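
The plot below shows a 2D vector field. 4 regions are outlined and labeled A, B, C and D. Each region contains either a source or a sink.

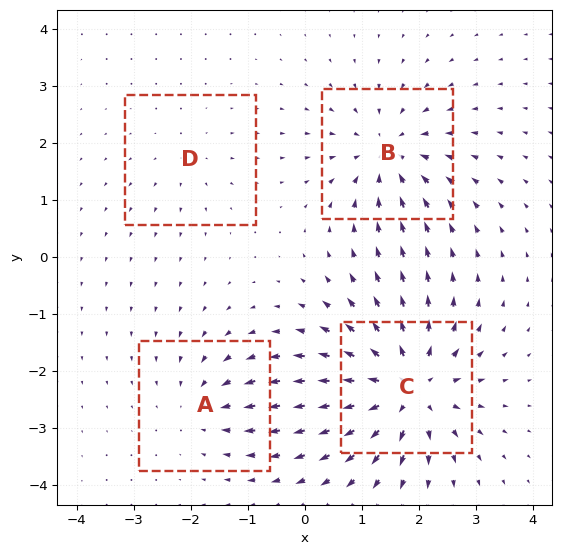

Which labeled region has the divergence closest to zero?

D

Divergence at each region's feature centre — A: about -4, B: about -5, C: about +8, D: about +2. Region D is closest to zero.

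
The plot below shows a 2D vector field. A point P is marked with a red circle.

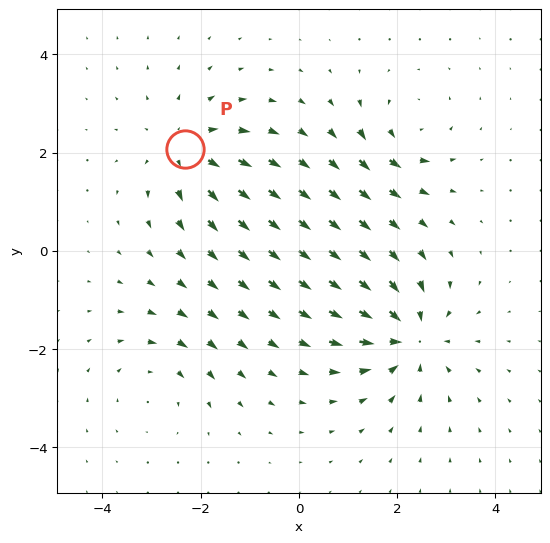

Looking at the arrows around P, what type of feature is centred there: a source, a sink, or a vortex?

source

At P (-2.3, 2.1) the arrows spread outward. Divergence about +4, curl ≈0 — positive divergence with near-zero curl is a source.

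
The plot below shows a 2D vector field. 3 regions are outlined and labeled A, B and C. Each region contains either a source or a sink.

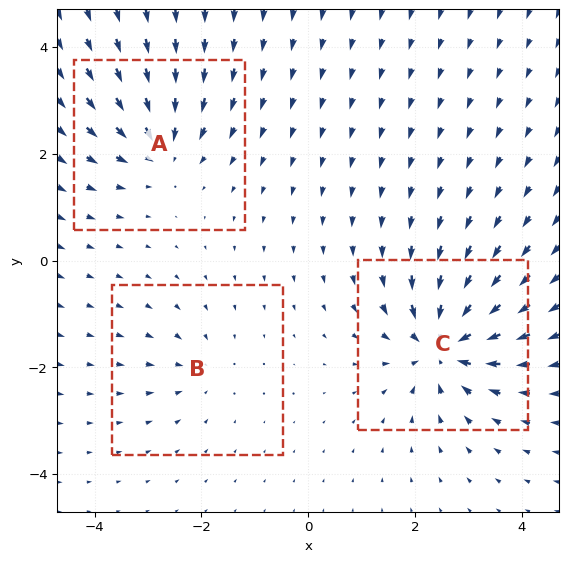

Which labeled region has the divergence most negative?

Divergence at each region's feature centre — A: about -4, B: about -2, C: about -6. Region C is most negative.

C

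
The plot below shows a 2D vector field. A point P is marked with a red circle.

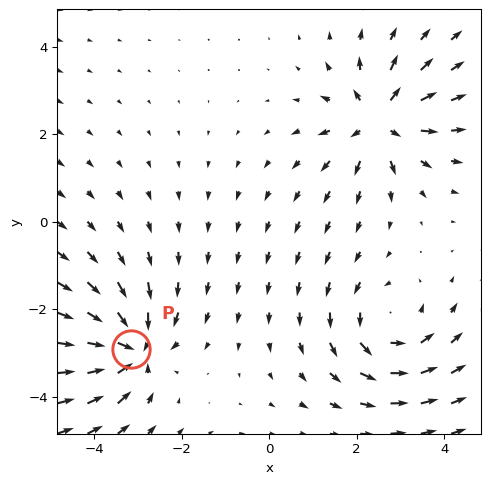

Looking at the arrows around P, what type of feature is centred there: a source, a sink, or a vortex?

At P (-3.2, -2.9) the arrows converge inward. Divergence about -5, curl ≈0 — negative divergence with near-zero curl is a sink.

sink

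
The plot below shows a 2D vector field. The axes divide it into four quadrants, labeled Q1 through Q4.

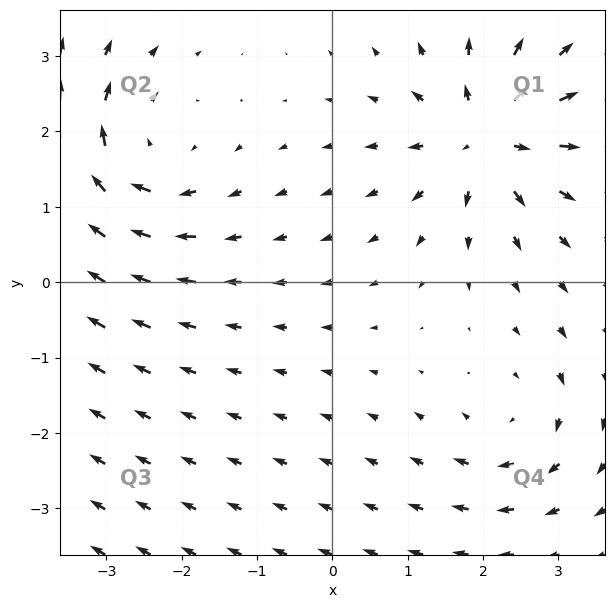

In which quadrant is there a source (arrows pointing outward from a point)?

Q1

The source sits at approximately (2.0, 1.9), which lies in quadrant Q1. The divergence there is about +7, positive as expected for a source.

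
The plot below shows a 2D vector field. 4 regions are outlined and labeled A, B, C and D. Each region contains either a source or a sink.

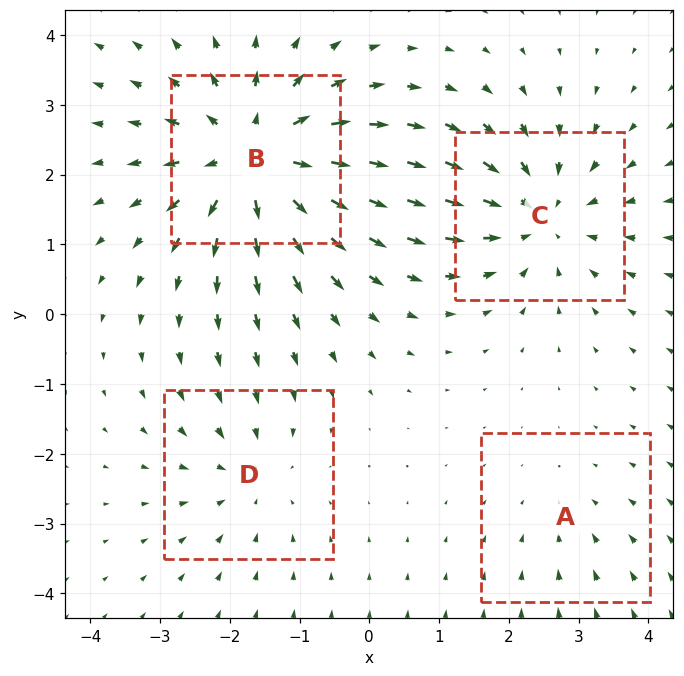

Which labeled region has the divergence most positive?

B

Divergence at each region's feature centre — A: about -2, B: about +7, C: about -5, D: about -3. Region B is most positive.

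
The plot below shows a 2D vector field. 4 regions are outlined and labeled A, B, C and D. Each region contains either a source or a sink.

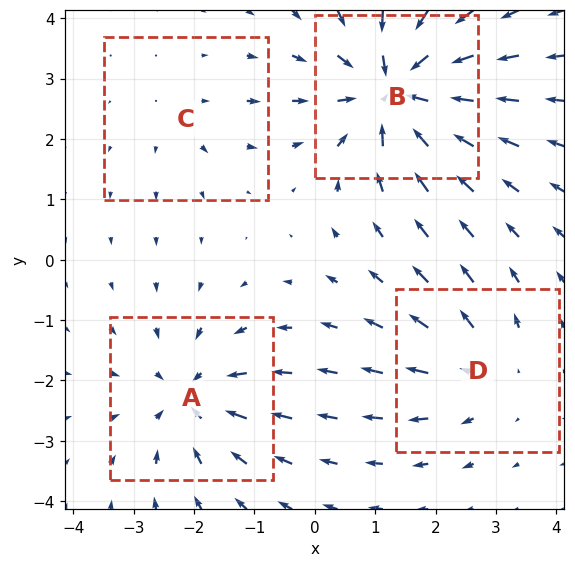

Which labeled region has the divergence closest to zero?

Divergence at each region's feature centre — A: about -5, B: about -7, C: about +2, D: about +4. Region C is closest to zero.

C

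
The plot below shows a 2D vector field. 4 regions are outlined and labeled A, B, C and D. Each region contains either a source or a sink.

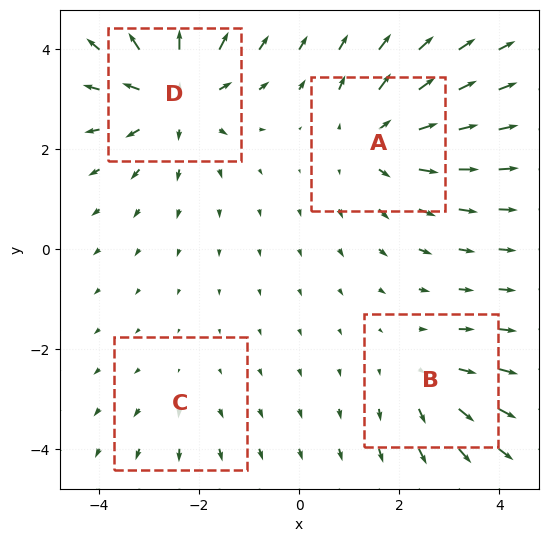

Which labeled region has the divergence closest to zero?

C

Divergence at each region's feature centre — A: about +5, B: about +3, C: about +2, D: about +6. Region C is closest to zero.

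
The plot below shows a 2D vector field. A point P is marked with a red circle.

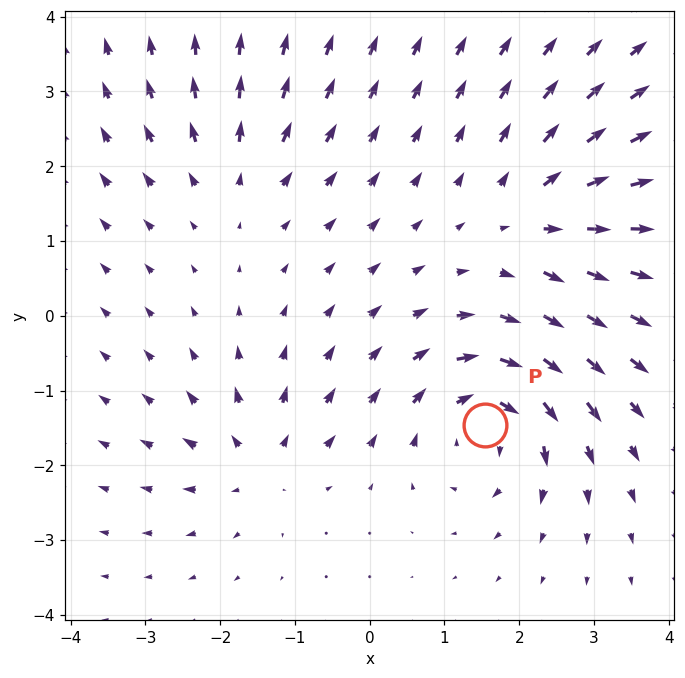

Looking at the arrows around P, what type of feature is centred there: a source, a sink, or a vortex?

At P (1.5, -1.5) the arrows circulate clockwise. Divergence ≈0, curl about -6 — near-zero divergence with nonzero curl is a vortex.

vortex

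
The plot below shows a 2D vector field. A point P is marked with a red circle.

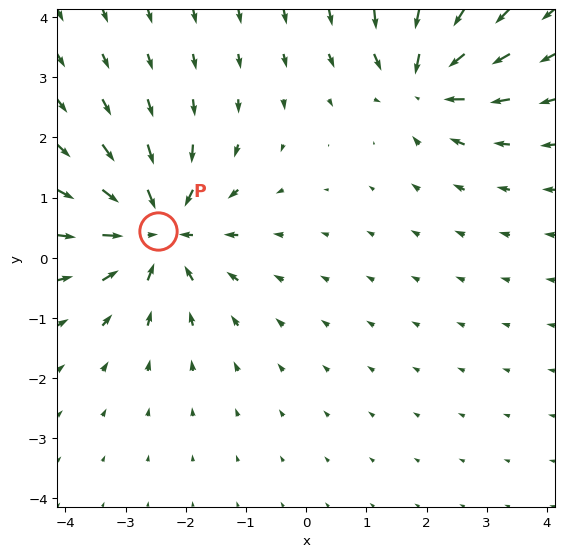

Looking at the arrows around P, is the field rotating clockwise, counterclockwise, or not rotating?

not rotating

Near P at (-2.5, 0.4) the arrows show no circulation. The curl there is ≈0.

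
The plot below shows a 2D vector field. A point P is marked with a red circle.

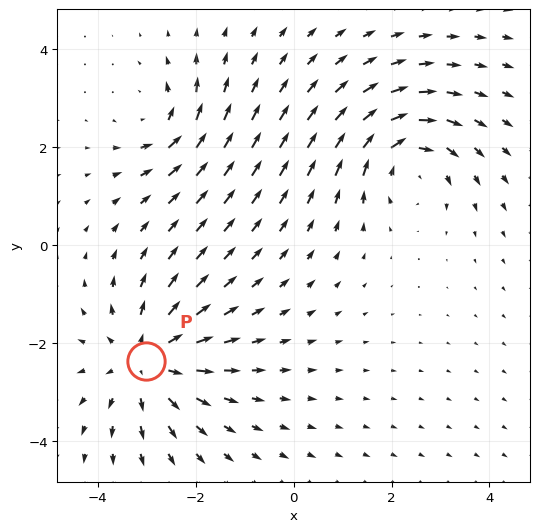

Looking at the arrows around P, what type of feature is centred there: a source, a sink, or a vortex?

source

At P (-3.0, -2.4) the arrows spread outward. Divergence about +4, curl ≈0 — positive divergence with near-zero curl is a source.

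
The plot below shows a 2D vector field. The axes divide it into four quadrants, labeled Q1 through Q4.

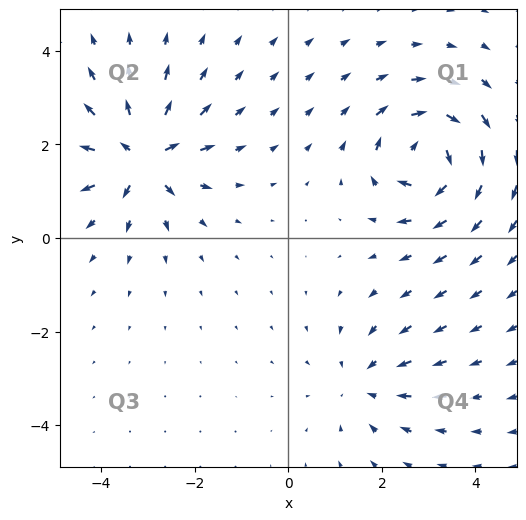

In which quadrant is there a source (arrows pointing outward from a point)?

The source sits at approximately (-3.1, 1.7), which lies in quadrant Q2. The divergence there is about +7, positive as expected for a source.

Q2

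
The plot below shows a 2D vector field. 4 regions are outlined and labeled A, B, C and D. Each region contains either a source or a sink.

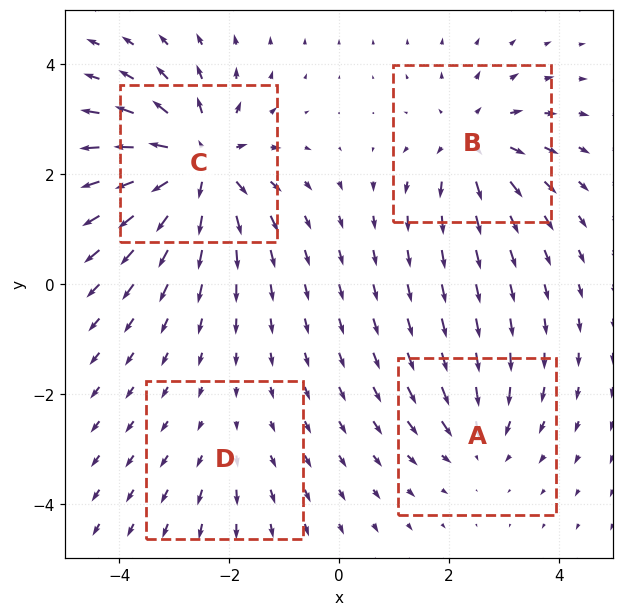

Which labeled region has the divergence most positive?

C

Divergence at each region's feature centre — A: about -4, B: about +5, C: about +8, D: about +2. Region C is most positive.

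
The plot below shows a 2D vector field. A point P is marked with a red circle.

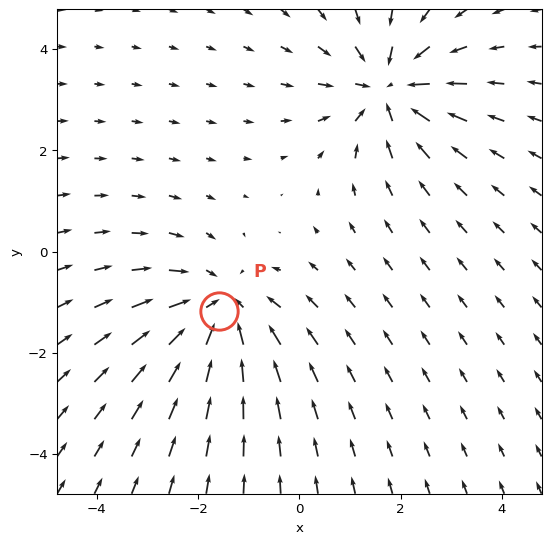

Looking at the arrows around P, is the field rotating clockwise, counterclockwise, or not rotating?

Near P at (-1.6, -1.2) the arrows show no circulation. The curl there is ≈0.

not rotating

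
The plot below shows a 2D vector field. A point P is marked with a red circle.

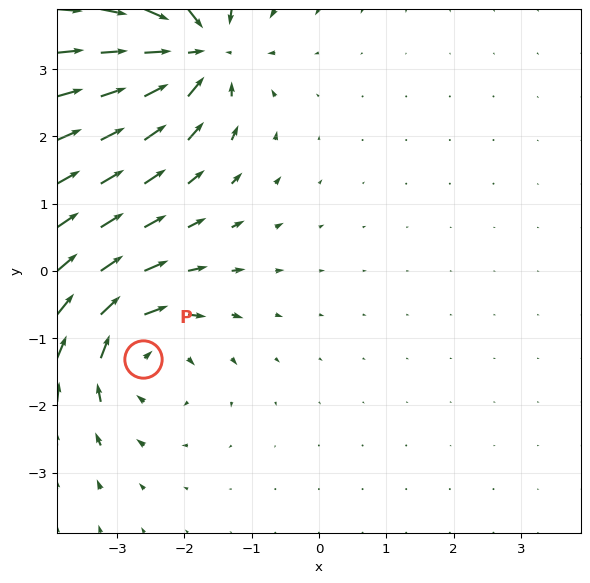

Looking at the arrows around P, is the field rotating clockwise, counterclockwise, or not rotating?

Near P at (-2.6, -1.3) the arrows circulate clockwise. The curl (z-component) there is about -3; negative curl means clockwise rotation.

clockwise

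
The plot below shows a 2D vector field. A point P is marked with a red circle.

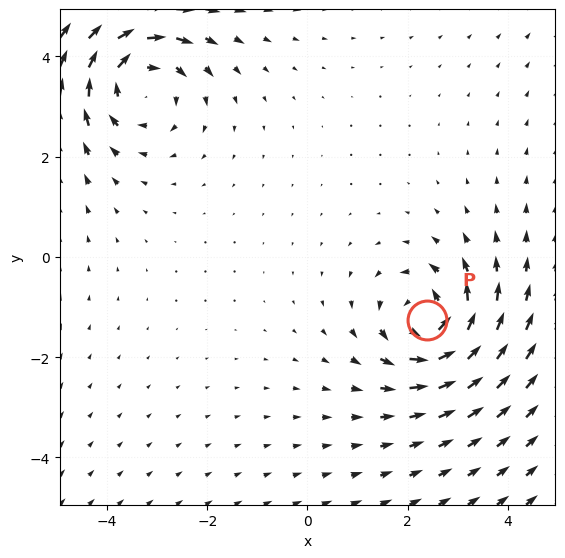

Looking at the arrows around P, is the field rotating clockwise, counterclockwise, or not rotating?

Near P at (2.4, -1.3) the arrows circulate counterclockwise. The curl (z-component) there is about +4; positive curl means counterclockwise rotation.

counterclockwise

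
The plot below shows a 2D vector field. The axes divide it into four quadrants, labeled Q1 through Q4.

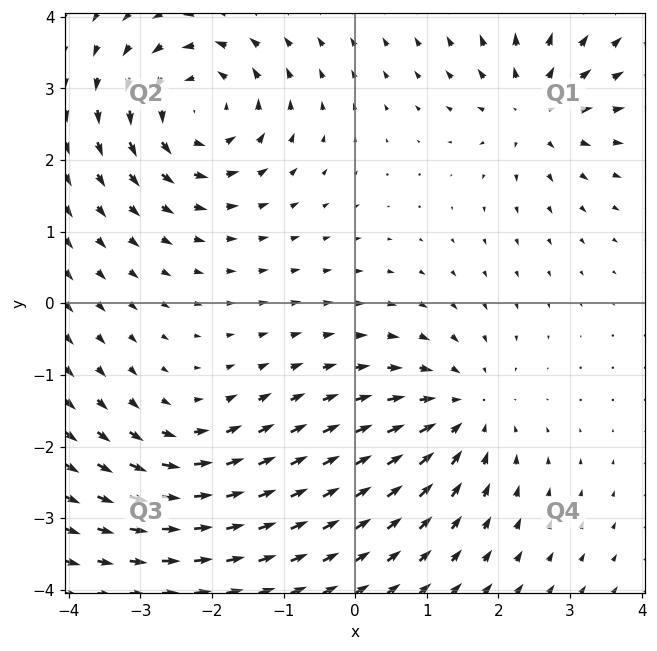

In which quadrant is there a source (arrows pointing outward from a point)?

Q1

The source sits at approximately (2.5, 2.7), which lies in quadrant Q1. The divergence there is about +4, positive as expected for a source.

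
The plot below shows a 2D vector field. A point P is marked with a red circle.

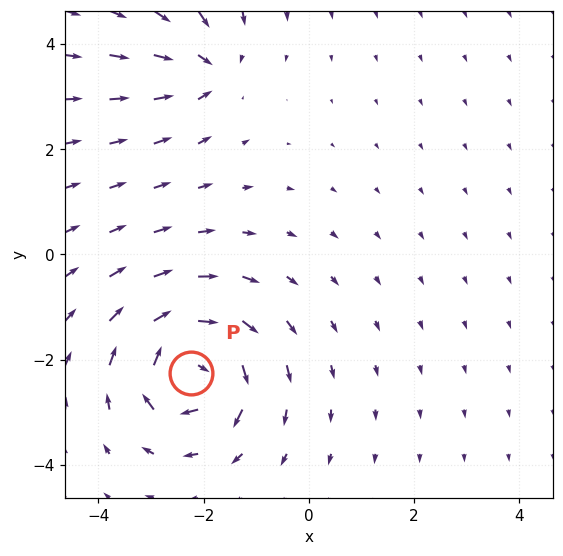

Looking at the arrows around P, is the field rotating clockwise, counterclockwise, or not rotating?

clockwise

Near P at (-2.2, -2.2) the arrows circulate clockwise. The curl (z-component) there is about -6; negative curl means clockwise rotation.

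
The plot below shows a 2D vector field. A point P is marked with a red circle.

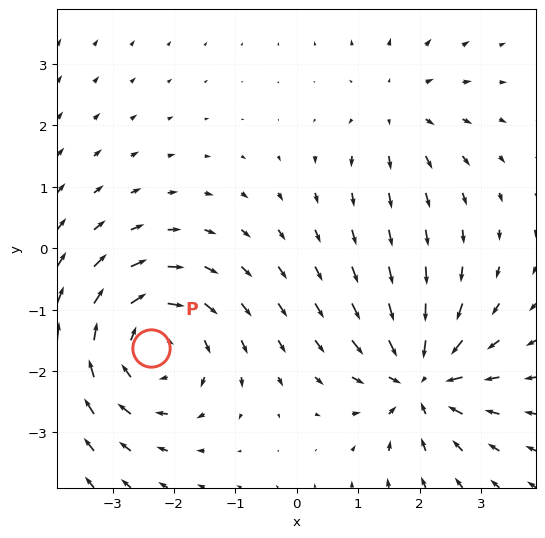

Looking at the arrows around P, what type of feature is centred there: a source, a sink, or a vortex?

vortex

At P (-2.4, -1.6) the arrows circulate clockwise. Divergence ≈0, curl about -5 — near-zero divergence with nonzero curl is a vortex.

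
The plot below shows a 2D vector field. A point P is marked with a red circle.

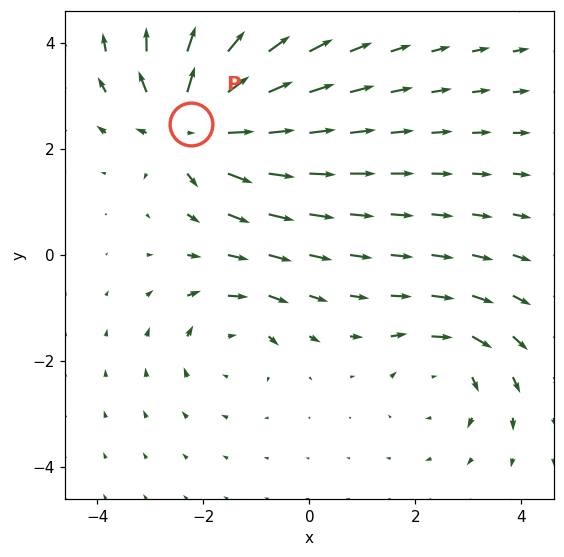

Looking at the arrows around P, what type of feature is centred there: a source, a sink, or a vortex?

source

At P (-2.2, 2.5) the arrows spread outward. Divergence about +6, curl ≈0 — positive divergence with near-zero curl is a source.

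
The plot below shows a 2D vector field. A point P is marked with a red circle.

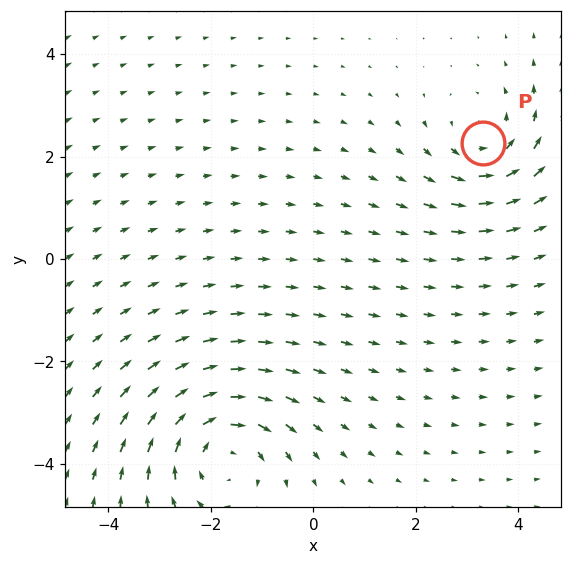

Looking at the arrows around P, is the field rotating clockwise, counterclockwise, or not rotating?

Near P at (3.3, 2.3) the arrows circulate counterclockwise. The curl (z-component) there is about +3; positive curl means counterclockwise rotation.

counterclockwise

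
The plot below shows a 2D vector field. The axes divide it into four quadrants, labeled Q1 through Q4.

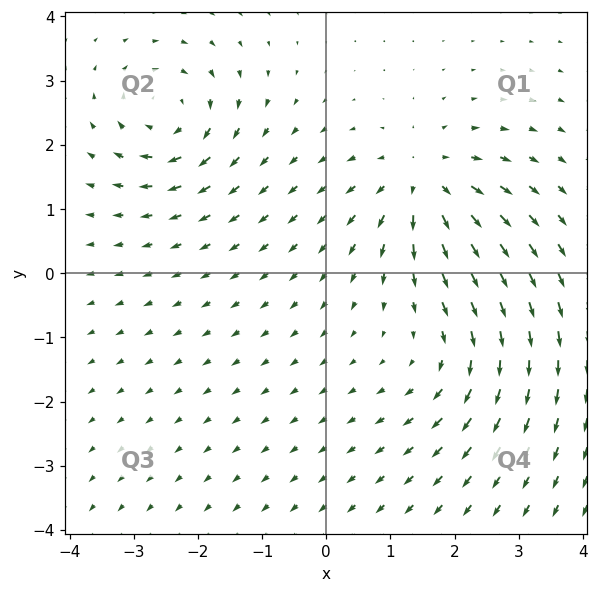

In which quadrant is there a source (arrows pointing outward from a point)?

The source sits at approximately (1.5, 1.4), which lies in quadrant Q1. The divergence there is about +6, positive as expected for a source.

Q1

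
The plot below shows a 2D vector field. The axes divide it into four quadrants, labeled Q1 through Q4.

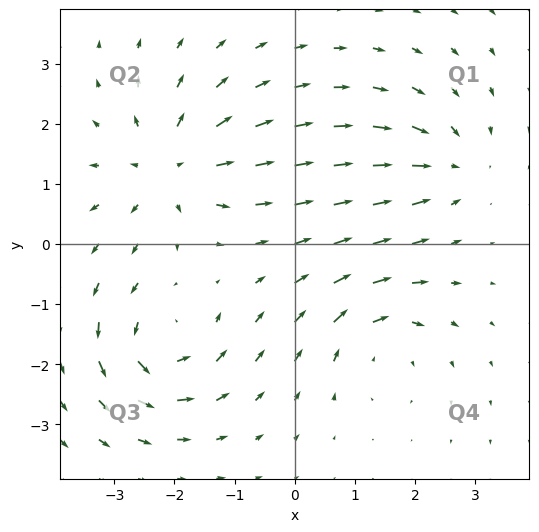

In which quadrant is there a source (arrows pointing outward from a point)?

The source sits at approximately (-2.1, 1.3), which lies in quadrant Q2. The divergence there is about +4, positive as expected for a source.

Q2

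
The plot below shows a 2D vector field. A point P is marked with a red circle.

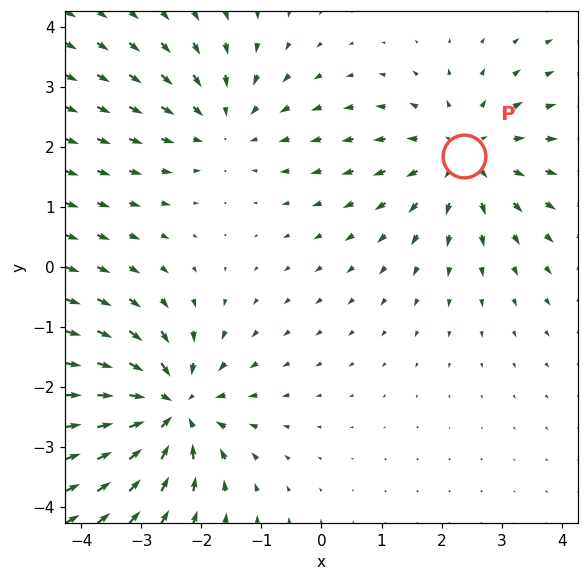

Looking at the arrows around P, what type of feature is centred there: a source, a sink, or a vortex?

At P (2.4, 1.9) the arrows spread outward. Divergence about +3, curl ≈0 — positive divergence with near-zero curl is a source.

source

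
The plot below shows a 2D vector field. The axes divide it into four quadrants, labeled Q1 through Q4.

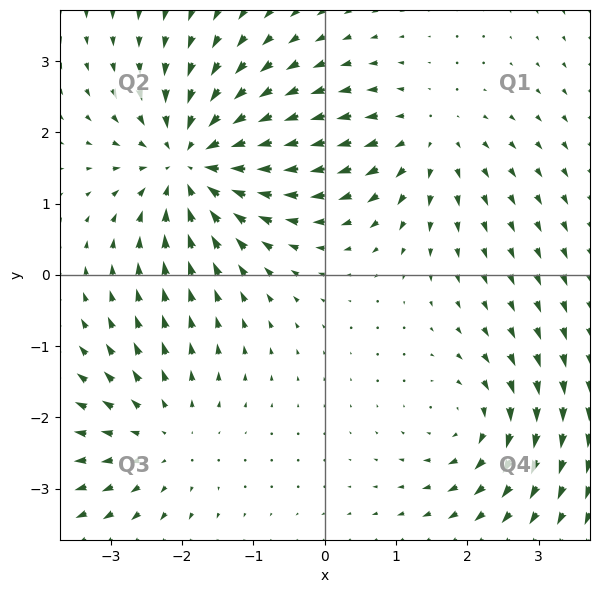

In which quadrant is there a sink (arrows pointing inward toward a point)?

The sink sits at approximately (-1.9, 1.6), which lies in quadrant Q2. The divergence there is about -5, negative as expected for a sink.

Q2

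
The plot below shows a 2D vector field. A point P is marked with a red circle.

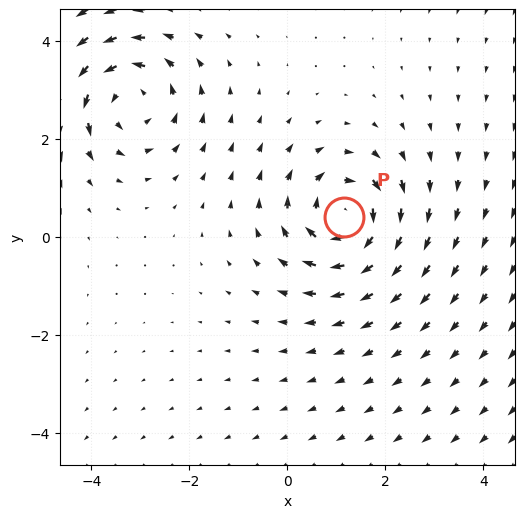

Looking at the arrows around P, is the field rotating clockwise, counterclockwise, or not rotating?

clockwise

Near P at (1.2, 0.4) the arrows circulate clockwise. The curl (z-component) there is about -5; negative curl means clockwise rotation.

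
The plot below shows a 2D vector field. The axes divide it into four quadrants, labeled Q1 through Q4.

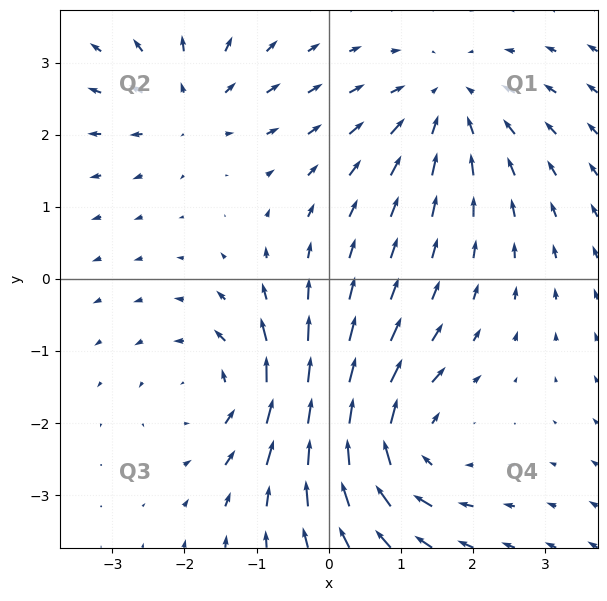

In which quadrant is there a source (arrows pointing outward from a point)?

Q2

The source sits at approximately (-1.9, 2.4), which lies in quadrant Q2. The divergence there is about +4, positive as expected for a source.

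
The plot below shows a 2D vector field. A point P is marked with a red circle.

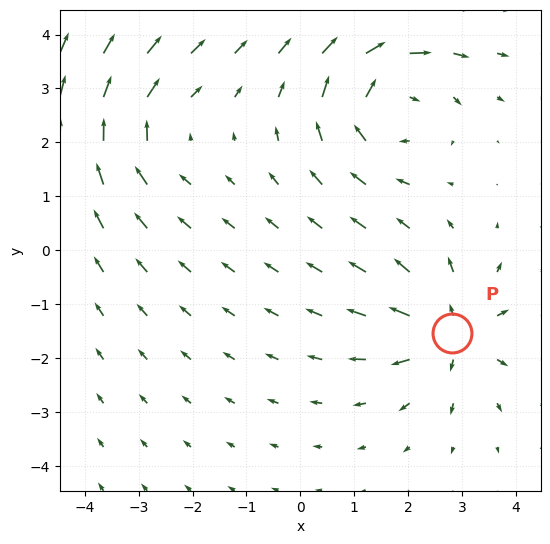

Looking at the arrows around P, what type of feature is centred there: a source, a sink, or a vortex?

source

At P (2.8, -1.5) the arrows spread outward. Divergence about +5, curl ≈0 — positive divergence with near-zero curl is a source.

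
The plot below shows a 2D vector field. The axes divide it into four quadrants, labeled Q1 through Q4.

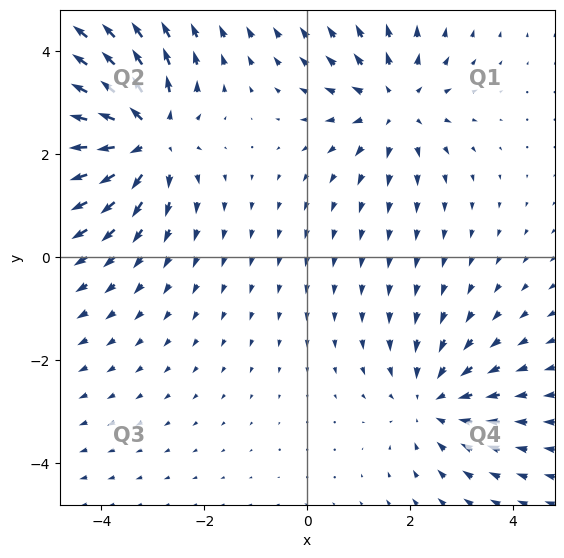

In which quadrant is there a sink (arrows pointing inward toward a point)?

The sink sits at approximately (2.4, -2.8), which lies in quadrant Q4. The divergence there is about -3, negative as expected for a sink.

Q4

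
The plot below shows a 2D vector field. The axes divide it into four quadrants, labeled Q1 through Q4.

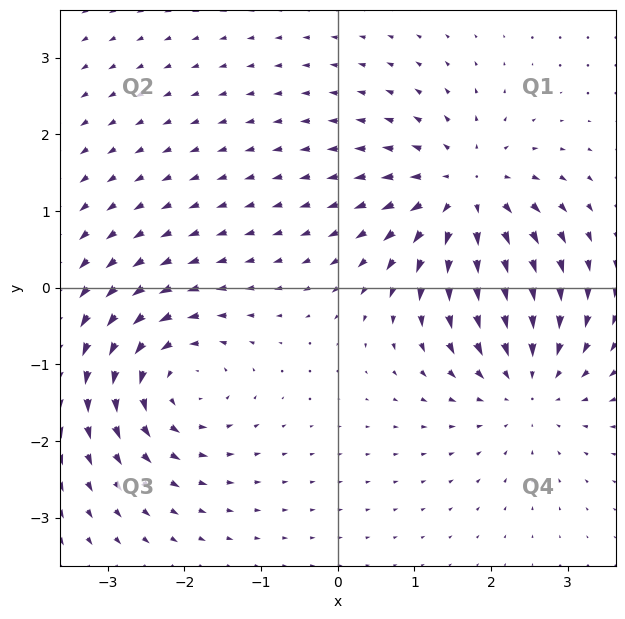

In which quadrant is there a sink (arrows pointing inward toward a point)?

Q4

The sink sits at approximately (2.5, -1.2), which lies in quadrant Q4. The divergence there is about -4, negative as expected for a sink.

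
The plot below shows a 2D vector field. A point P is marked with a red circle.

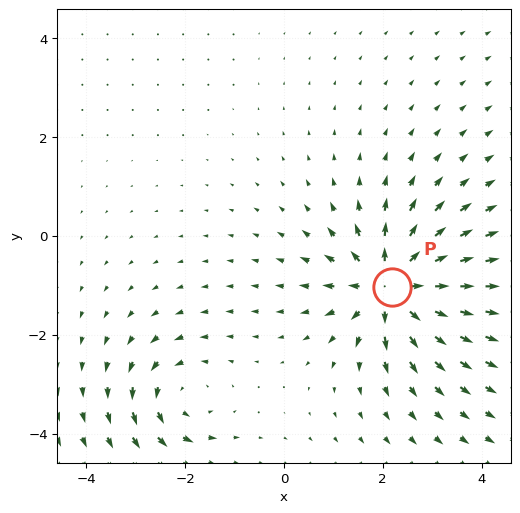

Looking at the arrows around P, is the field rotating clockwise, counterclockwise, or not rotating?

Near P at (2.2, -1.0) the arrows show no circulation. The curl there is ≈0.

not rotating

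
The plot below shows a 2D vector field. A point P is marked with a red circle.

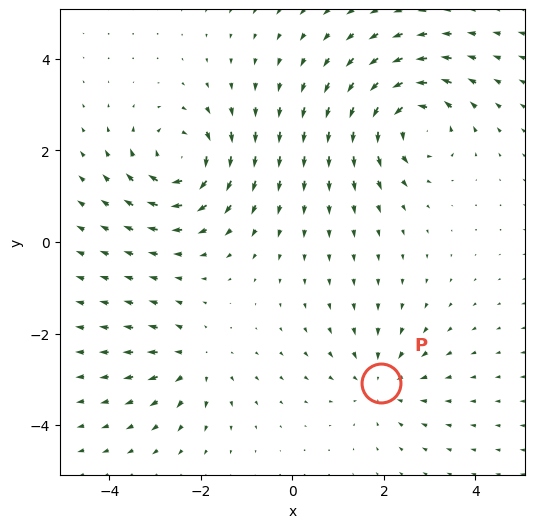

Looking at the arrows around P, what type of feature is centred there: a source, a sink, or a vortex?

At P (1.9, -3.1) the arrows converge inward. Divergence about -3, curl ≈0 — negative divergence with near-zero curl is a sink.

sink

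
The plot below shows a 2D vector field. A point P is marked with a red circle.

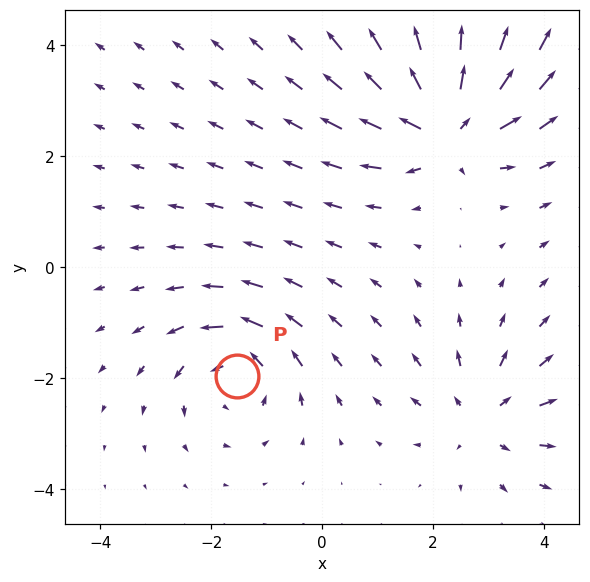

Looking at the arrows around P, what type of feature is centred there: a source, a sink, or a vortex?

vortex

At P (-1.5, -2.0) the arrows circulate counterclockwise. Divergence ≈0, curl about +4 — near-zero divergence with nonzero curl is a vortex.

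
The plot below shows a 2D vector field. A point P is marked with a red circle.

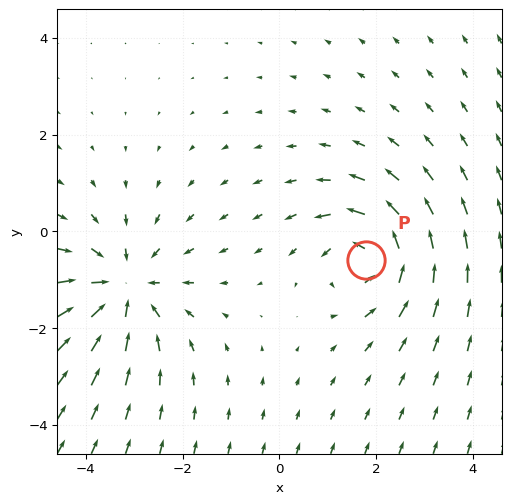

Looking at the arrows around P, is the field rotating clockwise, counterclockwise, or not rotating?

counterclockwise

Near P at (1.8, -0.6) the arrows circulate counterclockwise. The curl (z-component) there is about +5; positive curl means counterclockwise rotation.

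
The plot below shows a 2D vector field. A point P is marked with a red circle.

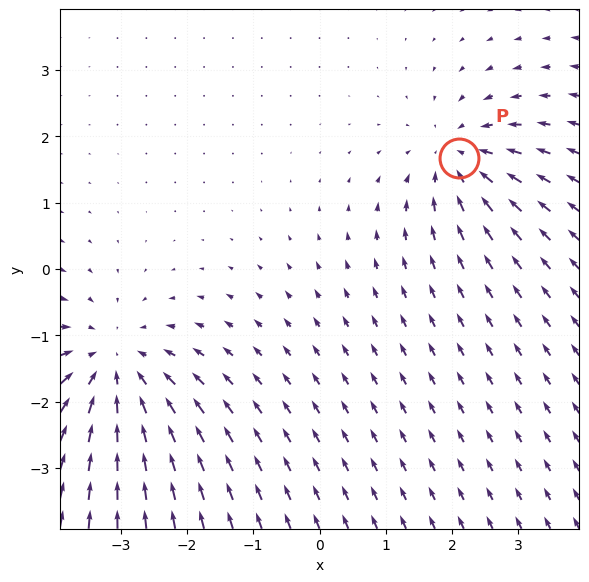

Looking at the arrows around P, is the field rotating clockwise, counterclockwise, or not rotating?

not rotating

Near P at (2.1, 1.7) the arrows show no circulation. The curl there is ≈0.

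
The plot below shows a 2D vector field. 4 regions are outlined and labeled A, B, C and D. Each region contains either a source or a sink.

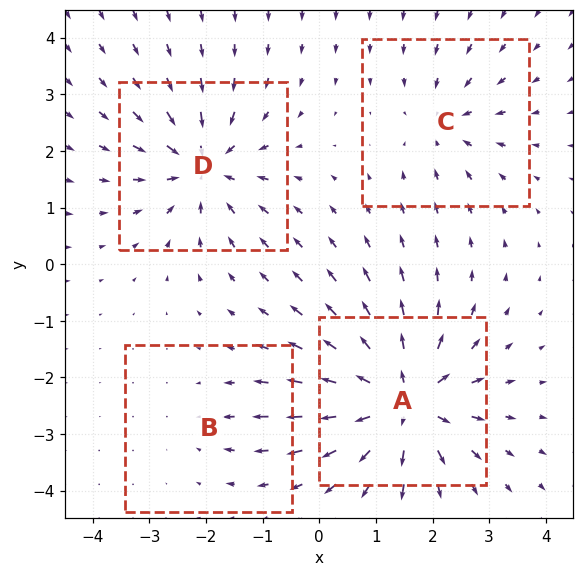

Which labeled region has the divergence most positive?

A

Divergence at each region's feature centre — A: about +8, B: about -2, C: about -4, D: about -6. Region A is most positive.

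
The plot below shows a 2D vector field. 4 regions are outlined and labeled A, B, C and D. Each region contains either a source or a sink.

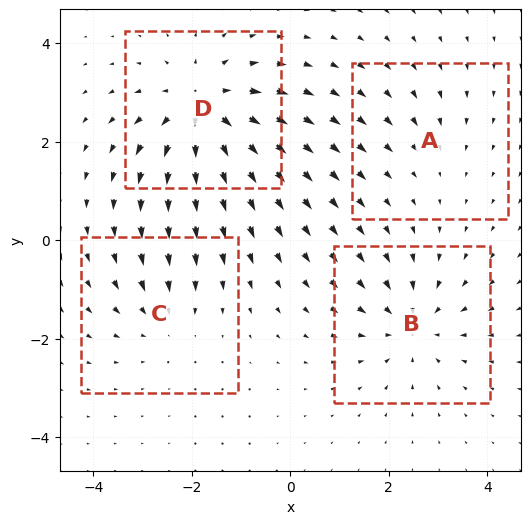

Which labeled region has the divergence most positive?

D

Divergence at each region's feature centre — A: about -2, B: about -5, C: about -3, D: about +6. Region D is most positive.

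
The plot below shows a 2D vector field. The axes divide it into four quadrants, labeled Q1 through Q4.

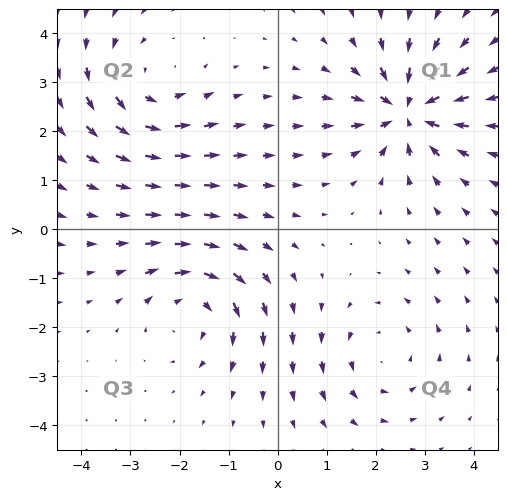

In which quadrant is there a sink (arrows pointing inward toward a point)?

Q1

The sink sits at approximately (2.7, 2.4), which lies in quadrant Q1. The divergence there is about -6, negative as expected for a sink.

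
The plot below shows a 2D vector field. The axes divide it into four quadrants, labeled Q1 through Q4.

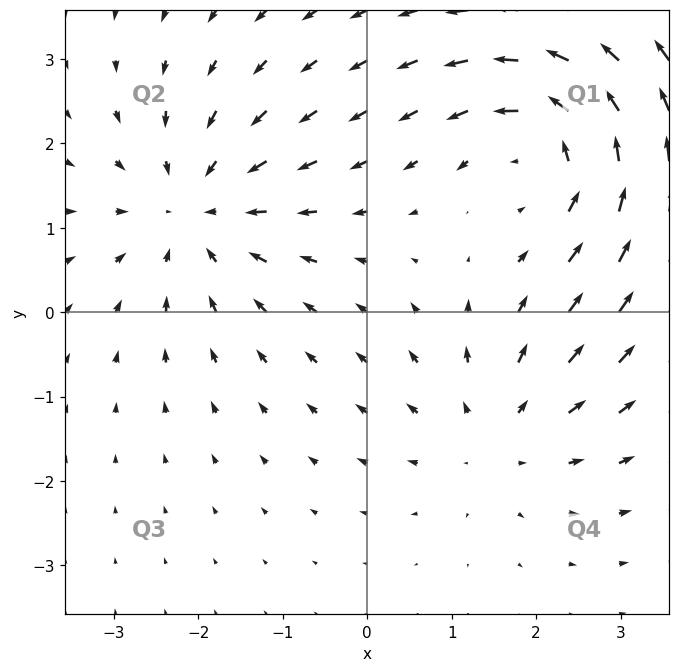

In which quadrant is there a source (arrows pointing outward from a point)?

Q4

The source sits at approximately (1.6, -1.4), which lies in quadrant Q4. The divergence there is about +2, positive as expected for a source.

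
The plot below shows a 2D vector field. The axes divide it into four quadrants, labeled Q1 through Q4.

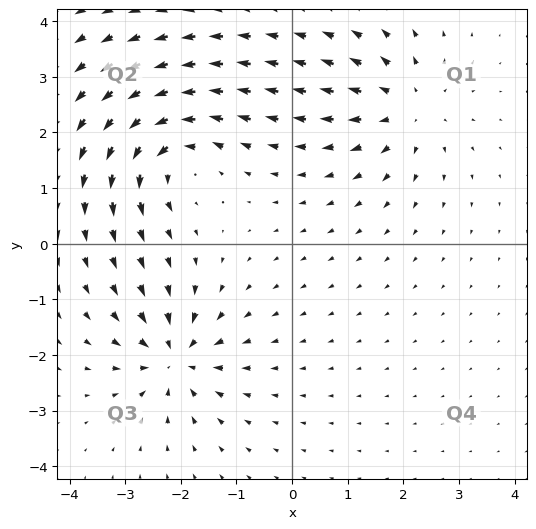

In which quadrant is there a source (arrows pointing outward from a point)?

Q1

The source sits at approximately (2.1, 2.4), which lies in quadrant Q1. The divergence there is about +3, positive as expected for a source.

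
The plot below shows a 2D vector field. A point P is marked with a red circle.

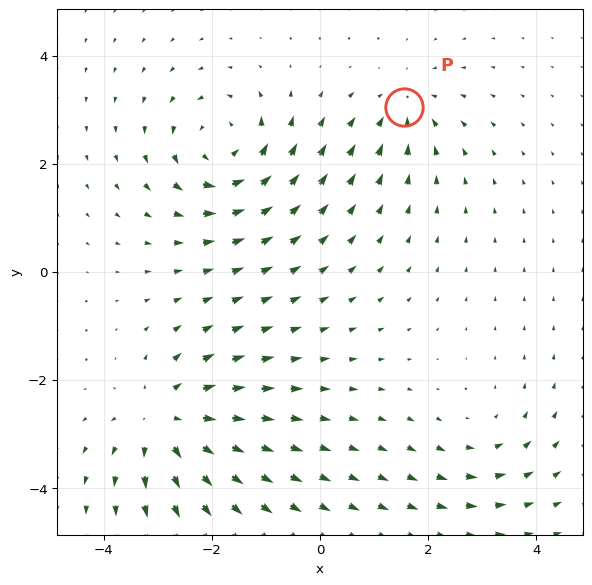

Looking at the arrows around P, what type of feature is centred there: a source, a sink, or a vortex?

At P (1.6, 3.1) the arrows converge inward. Divergence about -3, curl ≈0 — negative divergence with near-zero curl is a sink.

sink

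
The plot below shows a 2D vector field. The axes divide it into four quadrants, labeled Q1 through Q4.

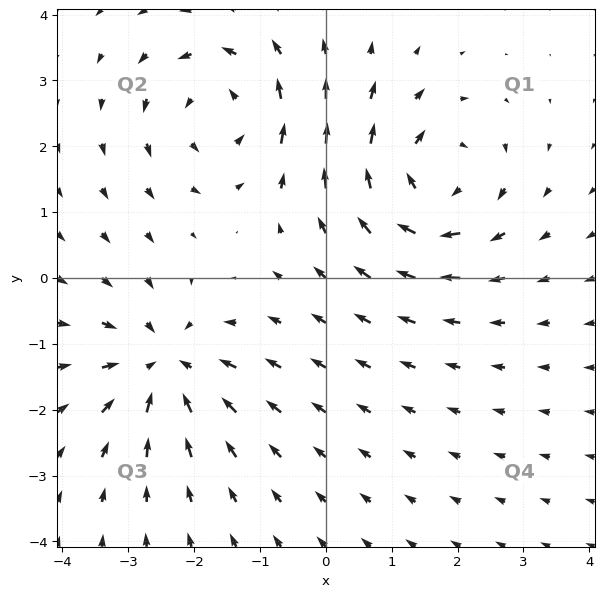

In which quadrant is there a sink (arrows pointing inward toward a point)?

Q3

The sink sits at approximately (-2.5, -1.3), which lies in quadrant Q3. The divergence there is about -5, negative as expected for a sink.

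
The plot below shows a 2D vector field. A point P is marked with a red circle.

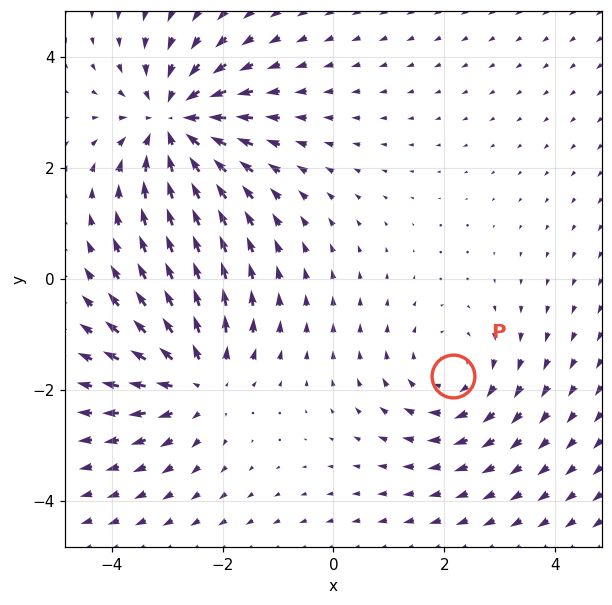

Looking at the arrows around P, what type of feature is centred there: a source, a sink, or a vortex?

At P (2.2, -1.7) the arrows circulate clockwise. Divergence ≈0, curl about -2 — near-zero divergence with nonzero curl is a vortex.

vortex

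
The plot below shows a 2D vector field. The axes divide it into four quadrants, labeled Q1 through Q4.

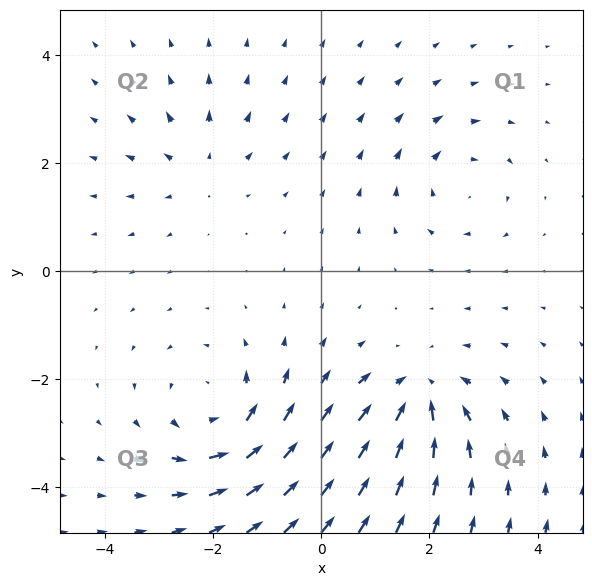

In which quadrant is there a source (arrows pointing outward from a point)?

Q2

The source sits at approximately (-2.3, 1.9), which lies in quadrant Q2. The divergence there is about +3, positive as expected for a source.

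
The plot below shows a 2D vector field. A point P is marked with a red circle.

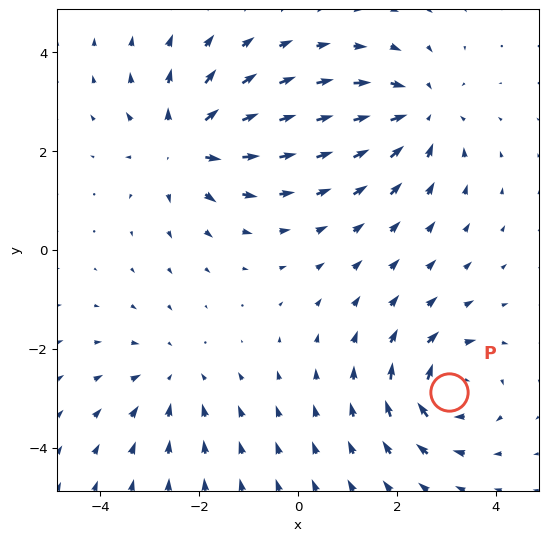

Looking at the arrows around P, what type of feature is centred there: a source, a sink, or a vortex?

At P (3.1, -2.9) the arrows circulate clockwise. Divergence ≈0, curl about -5 — near-zero divergence with nonzero curl is a vortex.

vortex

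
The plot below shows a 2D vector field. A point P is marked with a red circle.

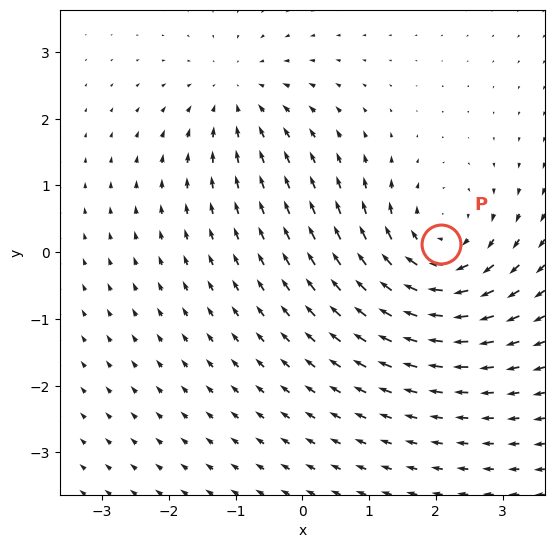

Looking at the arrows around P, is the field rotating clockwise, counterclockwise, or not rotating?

clockwise

Near P at (2.1, 0.1) the arrows circulate clockwise. The curl (z-component) there is about -4; negative curl means clockwise rotation.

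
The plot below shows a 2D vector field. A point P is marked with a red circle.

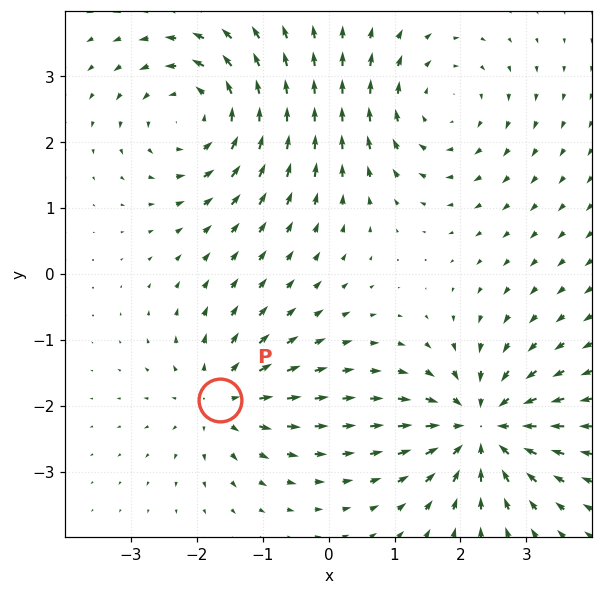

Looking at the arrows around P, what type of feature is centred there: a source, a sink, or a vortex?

At P (-1.6, -1.9) the arrows spread outward. Divergence about +4, curl ≈0 — positive divergence with near-zero curl is a source.

source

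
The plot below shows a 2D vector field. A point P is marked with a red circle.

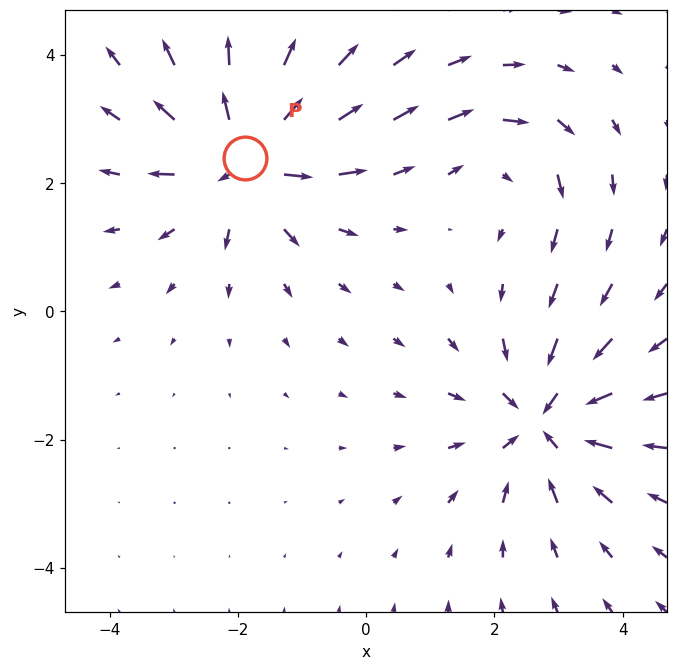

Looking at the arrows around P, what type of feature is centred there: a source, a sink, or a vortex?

At P (-1.9, 2.4) the arrows spread outward. Divergence about +5, curl ≈0 — positive divergence with near-zero curl is a source.

source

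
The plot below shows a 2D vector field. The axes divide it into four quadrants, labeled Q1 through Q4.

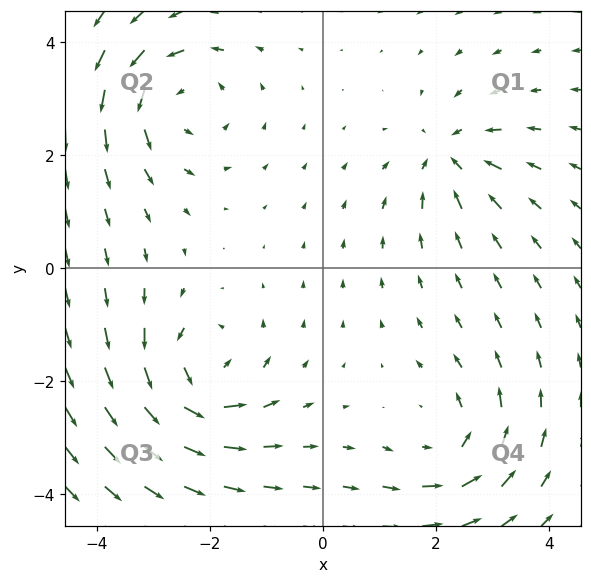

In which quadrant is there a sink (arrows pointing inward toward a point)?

Q1

The sink sits at approximately (2.2, 2.0), which lies in quadrant Q1. The divergence there is about -4, negative as expected for a sink.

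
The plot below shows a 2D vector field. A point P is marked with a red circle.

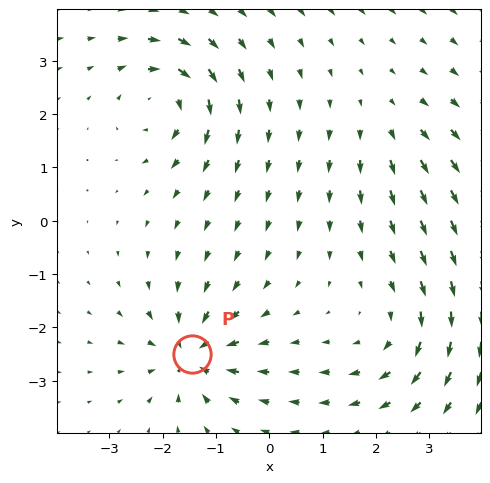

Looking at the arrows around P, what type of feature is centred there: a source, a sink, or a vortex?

sink

At P (-1.5, -2.5) the arrows converge inward. Divergence about -7, curl ≈0 — negative divergence with near-zero curl is a sink.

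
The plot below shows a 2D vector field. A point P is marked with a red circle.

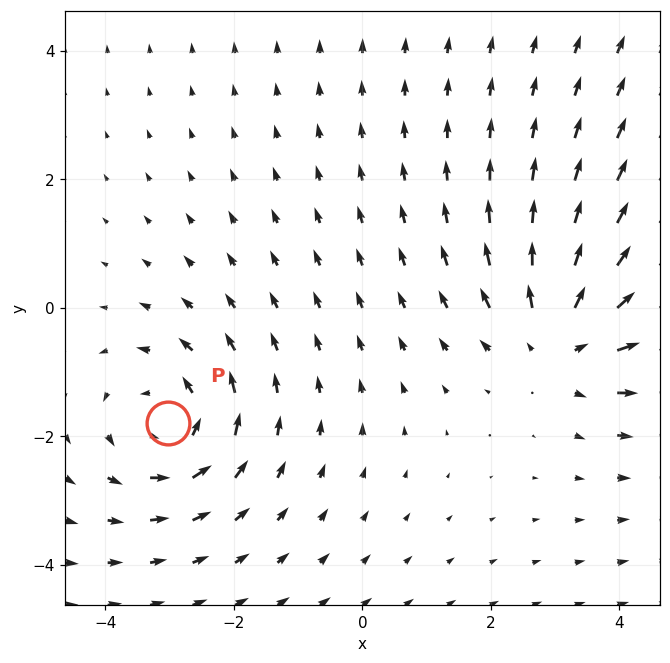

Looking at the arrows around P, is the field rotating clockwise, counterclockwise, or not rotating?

Near P at (-3.0, -1.8) the arrows circulate counterclockwise. The curl (z-component) there is about +3; positive curl means counterclockwise rotation.

counterclockwise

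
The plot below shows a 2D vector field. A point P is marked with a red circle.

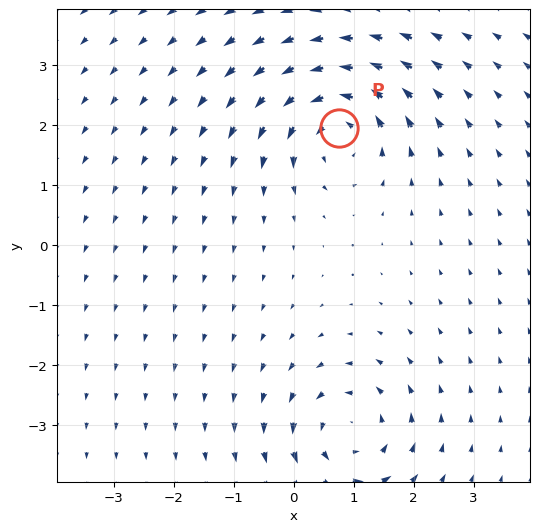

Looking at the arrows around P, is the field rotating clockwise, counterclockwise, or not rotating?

Near P at (0.7, 1.9) the arrows circulate counterclockwise. The curl (z-component) there is about +6; positive curl means counterclockwise rotation.

counterclockwise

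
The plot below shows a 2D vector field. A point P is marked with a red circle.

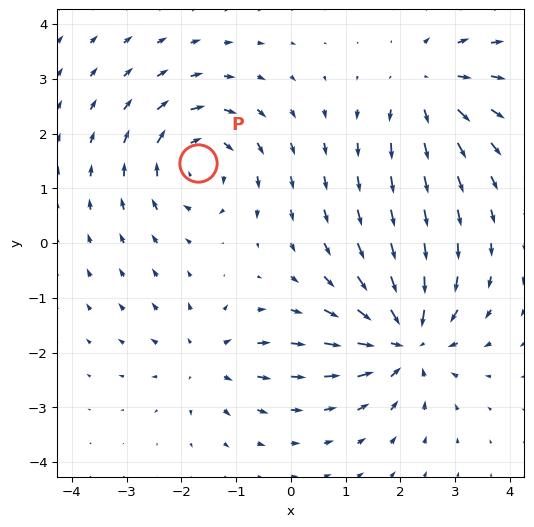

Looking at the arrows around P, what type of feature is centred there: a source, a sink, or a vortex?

vortex

At P (-1.7, 1.5) the arrows circulate clockwise. Divergence ≈0, curl about -4 — near-zero divergence with nonzero curl is a vortex.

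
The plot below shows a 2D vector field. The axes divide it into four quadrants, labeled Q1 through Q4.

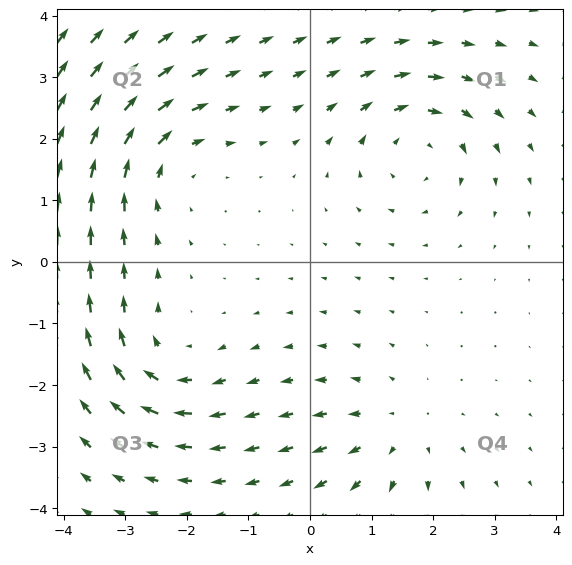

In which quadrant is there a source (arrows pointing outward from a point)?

The source sits at approximately (1.4, -2.8), which lies in quadrant Q4. The divergence there is about +2, positive as expected for a source.

Q4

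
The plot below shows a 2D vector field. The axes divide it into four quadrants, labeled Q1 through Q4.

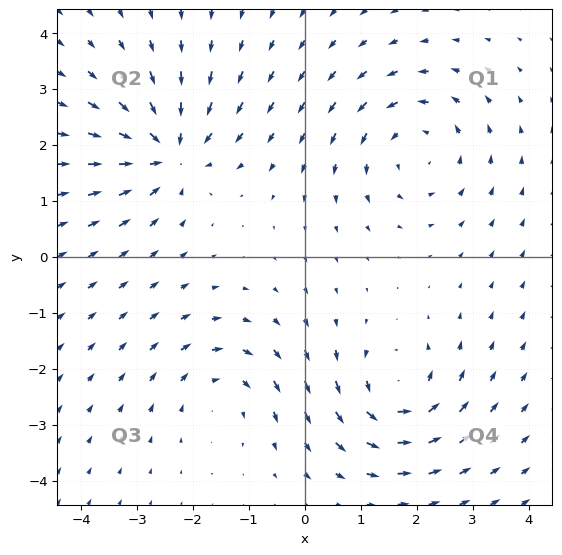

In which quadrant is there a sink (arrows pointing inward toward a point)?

Q2

The sink sits at approximately (-2.4, 1.9), which lies in quadrant Q2. The divergence there is about -5, negative as expected for a sink.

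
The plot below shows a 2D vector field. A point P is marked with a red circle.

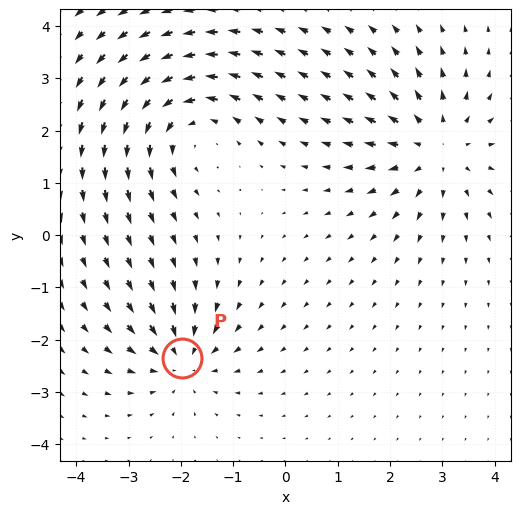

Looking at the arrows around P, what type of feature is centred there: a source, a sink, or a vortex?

At P (-2.0, -2.4) the arrows converge inward. Divergence about -4, curl ≈0 — negative divergence with near-zero curl is a sink.

sink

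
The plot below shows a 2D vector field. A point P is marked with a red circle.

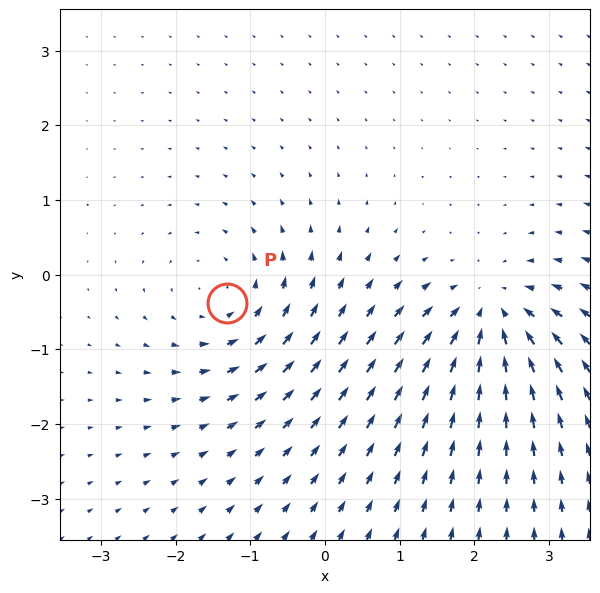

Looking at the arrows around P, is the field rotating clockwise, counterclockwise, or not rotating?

counterclockwise

Near P at (-1.3, -0.4) the arrows circulate counterclockwise. The curl (z-component) there is about +4; positive curl means counterclockwise rotation.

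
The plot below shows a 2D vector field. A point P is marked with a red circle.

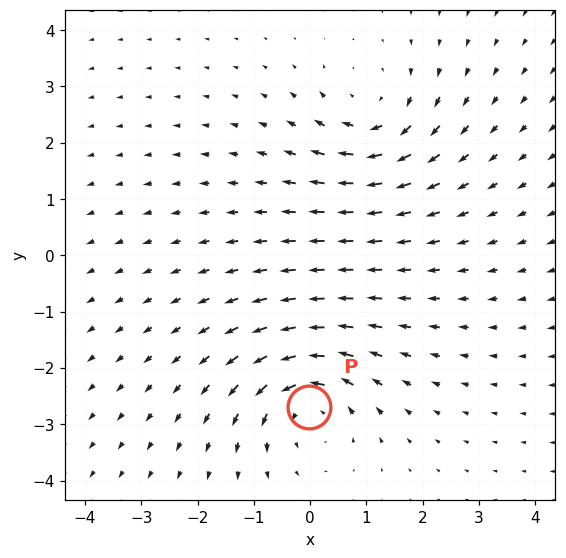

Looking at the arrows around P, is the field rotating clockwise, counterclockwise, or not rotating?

Near P at (-0.0, -2.7) the arrows circulate counterclockwise. The curl (z-component) there is about +5; positive curl means counterclockwise rotation.

counterclockwise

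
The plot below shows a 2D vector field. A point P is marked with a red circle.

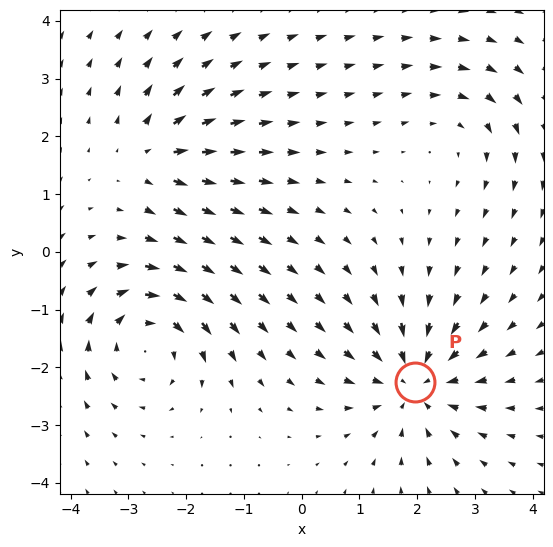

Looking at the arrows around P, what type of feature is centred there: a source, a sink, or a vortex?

sink

At P (2.0, -2.3) the arrows converge inward. Divergence about -5, curl ≈0 — negative divergence with near-zero curl is a sink.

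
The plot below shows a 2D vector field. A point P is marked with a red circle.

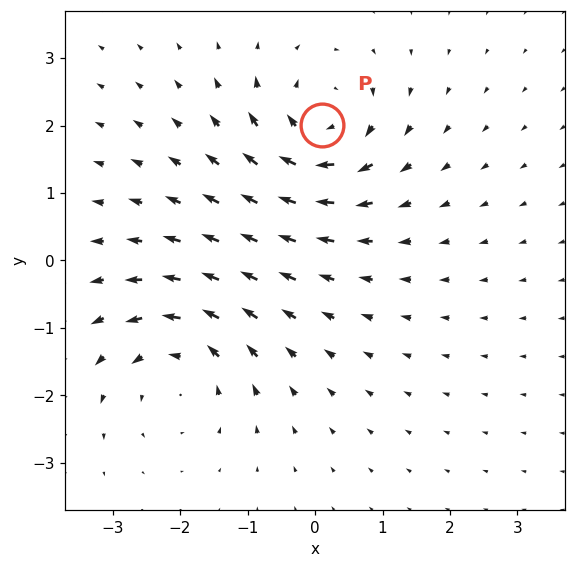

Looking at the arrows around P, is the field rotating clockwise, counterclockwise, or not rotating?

Near P at (0.1, 2.0) the arrows circulate clockwise. The curl (z-component) there is about -5; negative curl means clockwise rotation.

clockwise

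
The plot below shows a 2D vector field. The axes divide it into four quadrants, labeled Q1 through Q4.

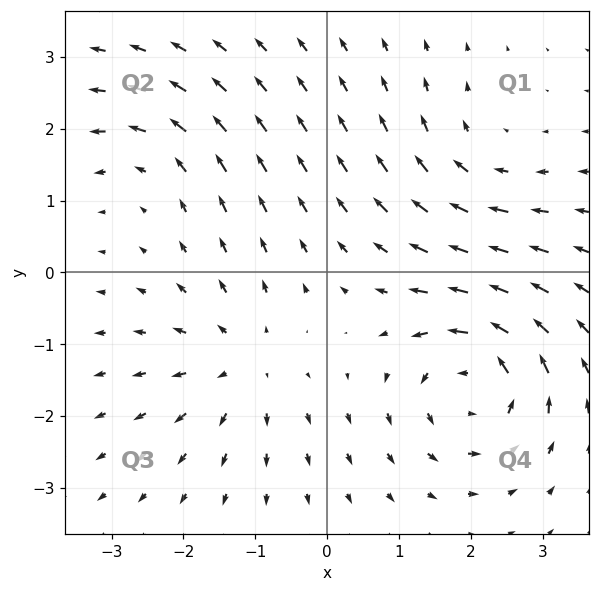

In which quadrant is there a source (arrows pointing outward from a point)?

Q3

The source sits at approximately (-1.2, -1.3), which lies in quadrant Q3. The divergence there is about +4, positive as expected for a source.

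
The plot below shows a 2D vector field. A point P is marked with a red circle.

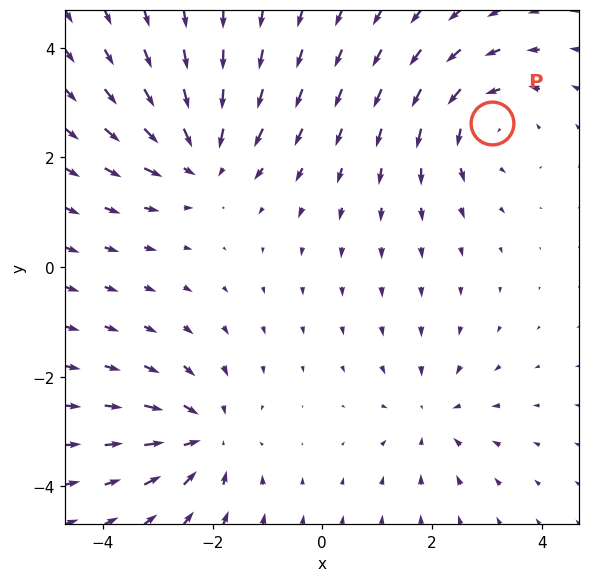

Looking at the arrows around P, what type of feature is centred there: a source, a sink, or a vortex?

vortex

At P (3.1, 2.6) the arrows circulate counterclockwise. Divergence ≈0, curl about +4 — near-zero divergence with nonzero curl is a vortex.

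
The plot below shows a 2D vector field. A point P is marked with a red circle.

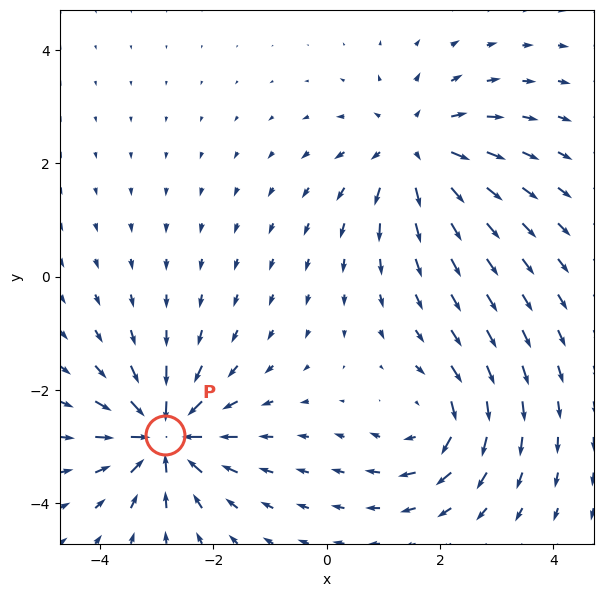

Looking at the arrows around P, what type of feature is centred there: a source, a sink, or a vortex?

At P (-2.9, -2.8) the arrows converge inward. Divergence about -6, curl ≈0 — negative divergence with near-zero curl is a sink.

sink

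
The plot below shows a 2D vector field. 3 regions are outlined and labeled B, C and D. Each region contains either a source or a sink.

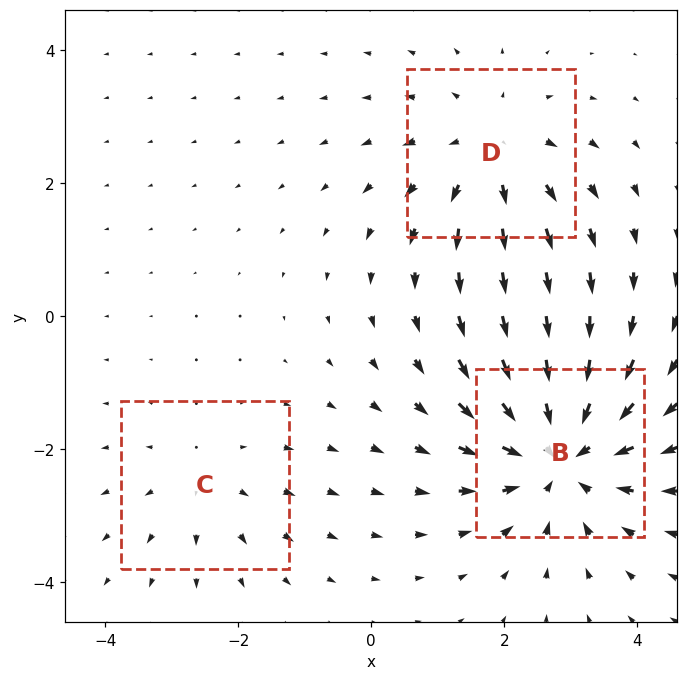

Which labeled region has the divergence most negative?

B

Divergence at each region's feature centre — B: about -5, C: about +2, D: about +3. Region B is most negative.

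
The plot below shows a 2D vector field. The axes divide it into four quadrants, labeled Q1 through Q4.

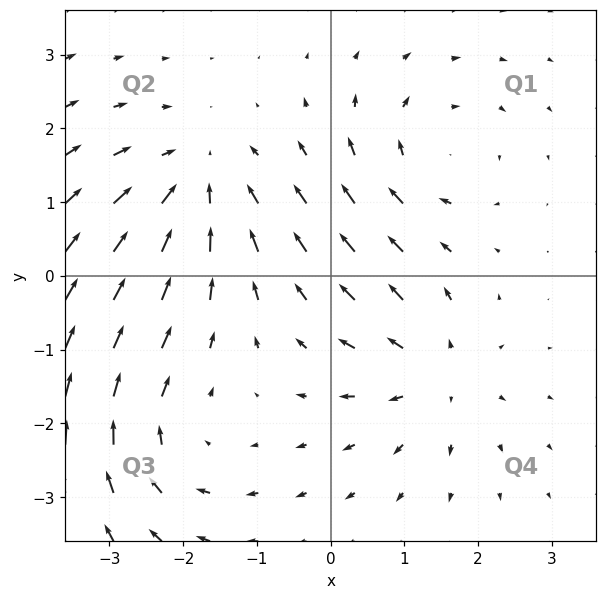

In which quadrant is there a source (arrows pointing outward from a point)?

The source sits at approximately (1.4, -1.3), which lies in quadrant Q4. The divergence there is about +5, positive as expected for a source.

Q4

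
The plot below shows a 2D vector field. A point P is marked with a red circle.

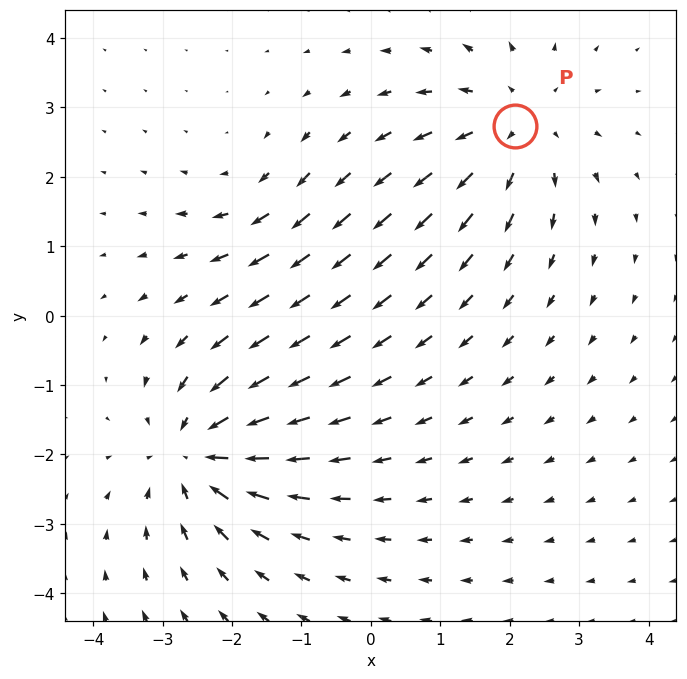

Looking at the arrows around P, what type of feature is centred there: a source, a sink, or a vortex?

At P (2.1, 2.7) the arrows spread outward. Divergence about +4, curl ≈0 — positive divergence with near-zero curl is a source.

source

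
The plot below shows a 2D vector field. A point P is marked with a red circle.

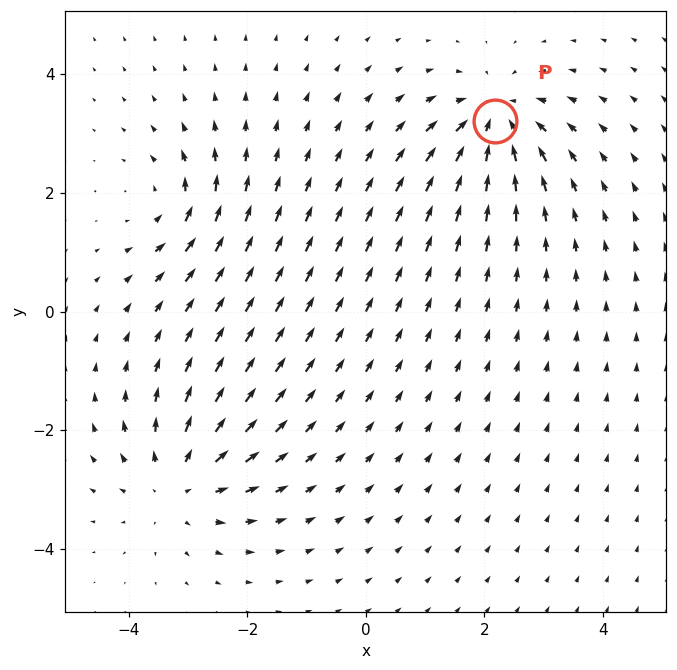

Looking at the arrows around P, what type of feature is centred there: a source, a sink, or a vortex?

At P (2.2, 3.2) the arrows converge inward. Divergence about -5, curl ≈0 — negative divergence with near-zero curl is a sink.

sink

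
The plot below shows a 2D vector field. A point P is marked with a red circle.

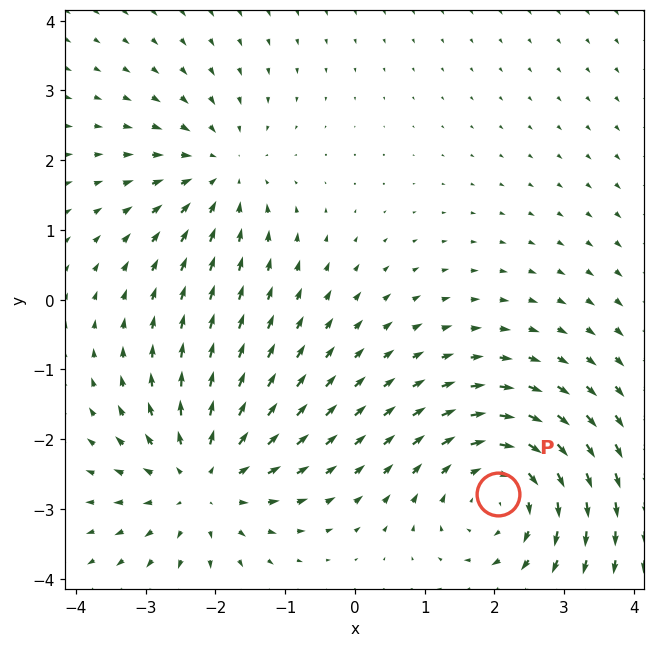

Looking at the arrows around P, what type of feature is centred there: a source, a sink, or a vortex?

vortex

At P (2.1, -2.8) the arrows circulate clockwise. Divergence ≈0, curl about -3 — near-zero divergence with nonzero curl is a vortex.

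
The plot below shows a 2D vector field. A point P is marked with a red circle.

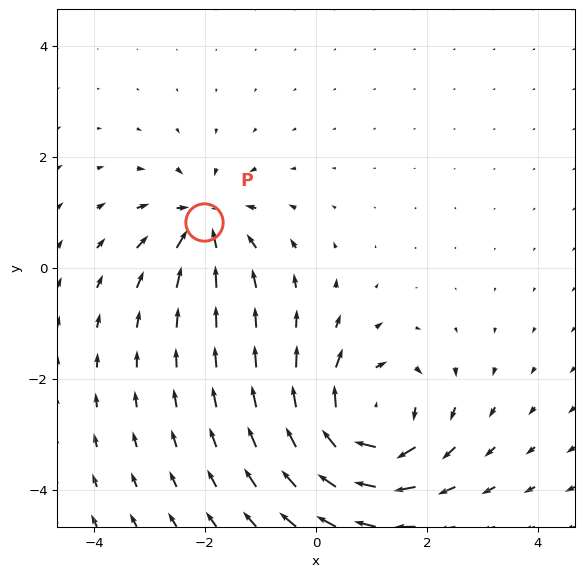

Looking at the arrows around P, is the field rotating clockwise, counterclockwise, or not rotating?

not rotating

Near P at (-2.0, 0.8) the arrows show no circulation. The curl there is ≈0.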